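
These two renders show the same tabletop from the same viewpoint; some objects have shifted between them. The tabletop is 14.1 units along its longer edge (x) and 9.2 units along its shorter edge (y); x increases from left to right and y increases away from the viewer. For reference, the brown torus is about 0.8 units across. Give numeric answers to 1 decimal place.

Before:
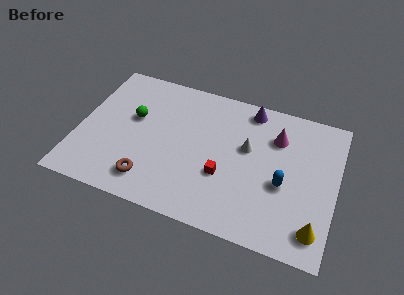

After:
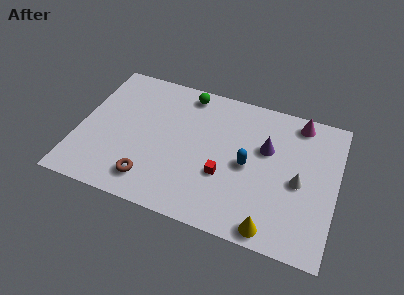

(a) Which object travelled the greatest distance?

the green sphere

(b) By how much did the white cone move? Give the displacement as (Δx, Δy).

(2.9, -1.3)

The white cone started near (9.2, 5.5) and ended near (12.1, 4.2).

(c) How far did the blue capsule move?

2.1

From (11.3, 3.8) to (9.3, 4.4), the blue capsule covered √(2.0² + 0.6²) ≈ 2.1 units.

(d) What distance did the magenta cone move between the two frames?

1.8

From (10.7, 6.7) to (11.8, 8.1), the magenta cone covered √(1.1² + 1.4²) ≈ 1.8 units.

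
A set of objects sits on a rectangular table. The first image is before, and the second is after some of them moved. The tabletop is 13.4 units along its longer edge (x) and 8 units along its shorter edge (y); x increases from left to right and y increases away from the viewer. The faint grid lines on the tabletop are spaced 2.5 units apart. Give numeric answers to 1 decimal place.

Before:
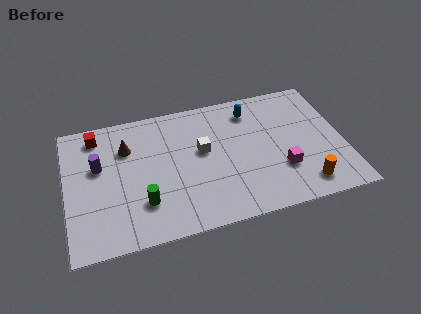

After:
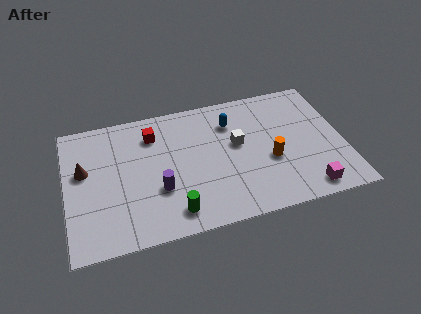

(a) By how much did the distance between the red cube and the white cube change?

-1.2

They were about 5.5 units apart before and 4.3 after — 1.2 units closer together.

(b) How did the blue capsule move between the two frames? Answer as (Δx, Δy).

(-1.0, -0.5)

The blue capsule was at about (9.1, 6.5) and moved to about (8.1, 6.0).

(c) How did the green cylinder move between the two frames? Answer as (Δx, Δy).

(1.4, -0.9)

From the two frames, the green cylinder sits at roughly (3.6, 2.2) before and (5.0, 1.3) after.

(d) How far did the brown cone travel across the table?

2.3

The brown cone moved from about (3.0, 5.7) to (0.9, 4.8), a distance of √(2.1² + 0.9²) ≈ 2.3.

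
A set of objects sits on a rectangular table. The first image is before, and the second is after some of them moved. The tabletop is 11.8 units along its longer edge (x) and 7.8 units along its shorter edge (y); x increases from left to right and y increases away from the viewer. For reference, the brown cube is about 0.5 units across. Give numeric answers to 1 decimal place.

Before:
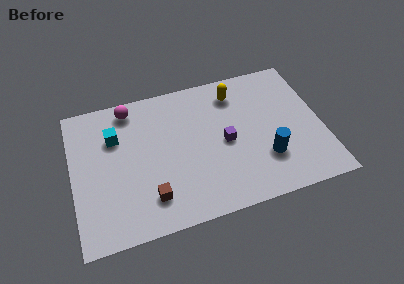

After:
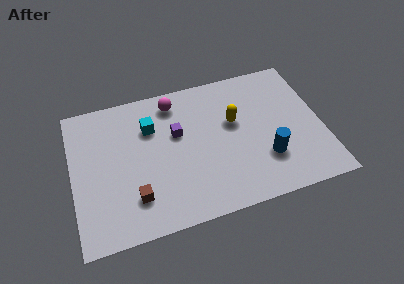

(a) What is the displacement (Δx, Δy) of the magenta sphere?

(2.1, -0.2)

The magenta sphere was at about (2.9, 6.8) and moved to about (5.0, 6.6).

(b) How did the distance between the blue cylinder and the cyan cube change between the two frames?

-1.5

Before: roughly 7.6 units apart; after: 6.1. That's 1.5 units closer together.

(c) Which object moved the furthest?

the purple cube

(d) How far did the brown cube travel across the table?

0.7

From (3.5, 1.7) to (2.8, 1.9), the brown cube covered √(0.7² + 0.2²) ≈ 0.7 units.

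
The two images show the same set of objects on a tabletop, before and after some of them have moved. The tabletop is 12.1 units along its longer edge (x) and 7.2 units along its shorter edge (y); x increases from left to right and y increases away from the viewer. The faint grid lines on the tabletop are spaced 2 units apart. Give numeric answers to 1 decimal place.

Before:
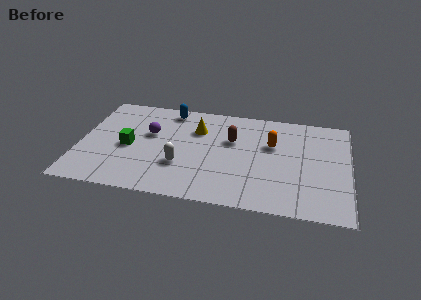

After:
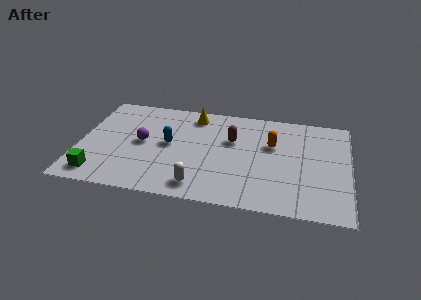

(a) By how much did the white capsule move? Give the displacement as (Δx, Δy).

(0.9, -1.3)

From the two frames, the white capsule sits at roughly (4.6, 2.4) before and (5.5, 1.1) after.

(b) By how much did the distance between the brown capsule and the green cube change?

+2.0

They were about 4.8 units apart before and 6.8 after — 2.0 units further apart.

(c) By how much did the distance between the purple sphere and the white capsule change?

+1.2

Before: roughly 2.5 units apart; after: 3.7. That's 1.2 units further apart.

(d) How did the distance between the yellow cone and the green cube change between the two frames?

+2.9

They were about 3.5 units apart before and 6.4 after — 2.9 units further apart.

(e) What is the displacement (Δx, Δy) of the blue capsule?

(0.1, -2.5)

From the two frames, the blue capsule sits at roughly (3.9, 6.3) before and (4.0, 3.8) after.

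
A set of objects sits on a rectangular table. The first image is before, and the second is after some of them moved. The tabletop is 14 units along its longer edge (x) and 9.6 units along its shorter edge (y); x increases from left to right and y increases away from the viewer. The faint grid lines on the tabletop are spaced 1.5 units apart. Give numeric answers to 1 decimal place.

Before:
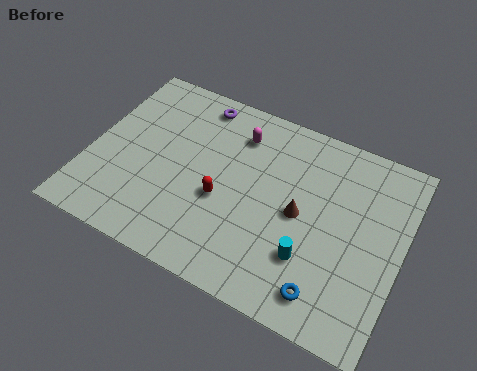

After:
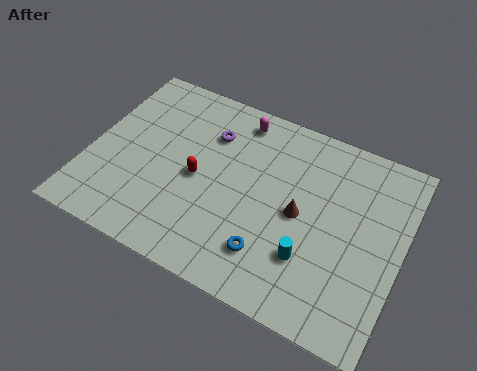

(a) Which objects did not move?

the cyan cylinder and the brown cone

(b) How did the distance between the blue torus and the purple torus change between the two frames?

-3.8

Before: roughly 9.7 units apart; after: 5.9. That's 3.8 units closer together.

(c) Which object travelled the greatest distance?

the blue torus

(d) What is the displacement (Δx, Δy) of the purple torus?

(0.8, -1.4)

The purple torus started near (4.3, 8.4) and ended near (5.1, 7.0).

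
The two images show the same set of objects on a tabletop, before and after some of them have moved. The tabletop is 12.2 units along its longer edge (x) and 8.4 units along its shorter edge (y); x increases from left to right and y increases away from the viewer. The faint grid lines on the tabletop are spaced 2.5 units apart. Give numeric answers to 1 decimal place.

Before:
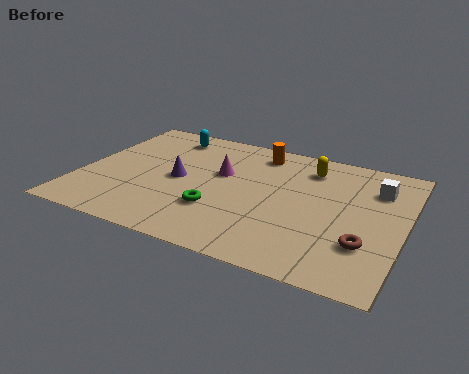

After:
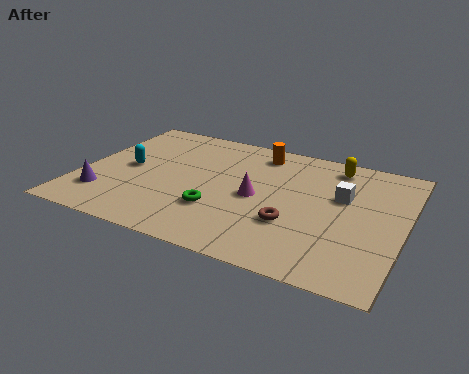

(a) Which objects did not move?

the green torus and the orange cylinder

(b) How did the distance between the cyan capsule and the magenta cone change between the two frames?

+1.9

Before: roughly 3.1 units apart; after: 5.0. That's 1.9 units further apart.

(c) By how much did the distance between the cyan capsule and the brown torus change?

-2.7

They were about 9.3 units apart before and 6.6 after — 2.7 units closer together.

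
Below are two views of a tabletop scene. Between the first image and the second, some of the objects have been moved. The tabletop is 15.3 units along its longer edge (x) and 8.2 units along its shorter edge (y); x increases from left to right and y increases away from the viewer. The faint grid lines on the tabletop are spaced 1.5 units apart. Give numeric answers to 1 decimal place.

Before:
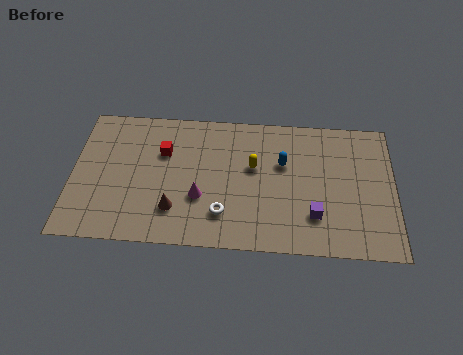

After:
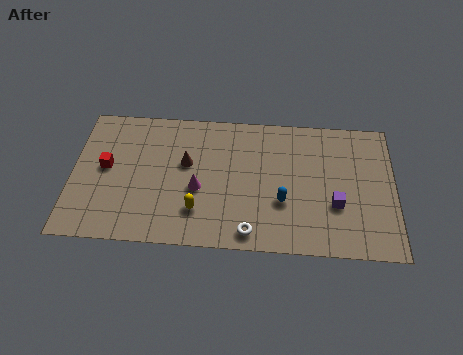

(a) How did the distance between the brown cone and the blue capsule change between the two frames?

-1.0

The distance was about 6.0 in the first image and 5.0 in the second, so they moved 1.0 units closer together.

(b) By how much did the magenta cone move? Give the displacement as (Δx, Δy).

(-0.1, 0.5)

The magenta cone was at about (6.1, 2.9) and moved to about (6.0, 3.4).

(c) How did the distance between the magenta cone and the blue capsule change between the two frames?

-0.5

The distance was about 4.5 in the first image and 4.0 in the second, so they moved 0.5 units closer together.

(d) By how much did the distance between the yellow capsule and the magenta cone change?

-1.9

Before: roughly 3.2 units apart; after: 1.3. That's 1.9 units closer together.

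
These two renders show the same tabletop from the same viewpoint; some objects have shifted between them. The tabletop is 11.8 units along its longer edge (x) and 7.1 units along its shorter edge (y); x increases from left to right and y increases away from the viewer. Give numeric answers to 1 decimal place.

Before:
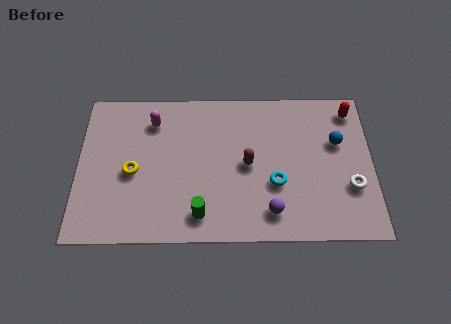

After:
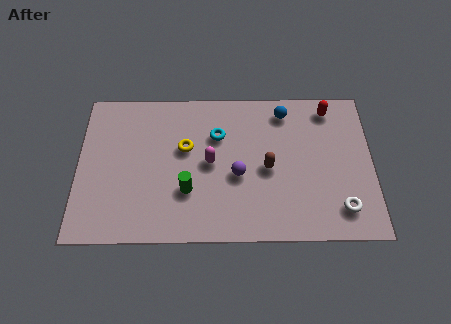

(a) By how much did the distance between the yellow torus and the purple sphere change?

-3.3

The distance was about 5.8 in the first image and 2.5 in the second, so they moved 3.3 units closer together.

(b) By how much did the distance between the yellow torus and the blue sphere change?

-4.0

They were about 8.3 units apart before and 4.3 after — 4.0 units closer together.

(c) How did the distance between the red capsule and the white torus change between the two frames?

+1.1

Before: roughly 3.6 units apart; after: 4.7. That's 1.1 units further apart.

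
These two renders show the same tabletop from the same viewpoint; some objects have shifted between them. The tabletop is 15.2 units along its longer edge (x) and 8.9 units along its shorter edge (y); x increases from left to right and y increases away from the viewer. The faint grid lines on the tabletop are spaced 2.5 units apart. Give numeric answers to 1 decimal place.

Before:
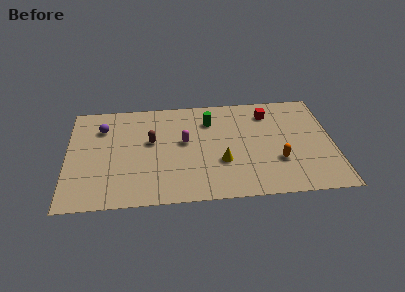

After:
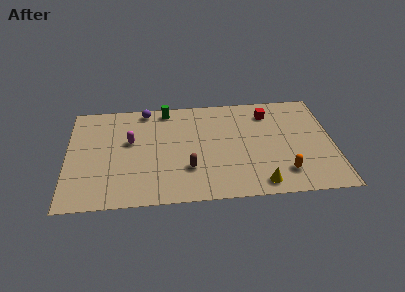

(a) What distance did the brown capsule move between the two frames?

3.3

The brown capsule moved from about (4.8, 5.2) to (6.9, 2.7), a distance of √(2.1² + 2.5²) ≈ 3.3.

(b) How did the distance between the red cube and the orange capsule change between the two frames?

+1.0

They were about 4.2 units apart before and 5.2 after — 1.0 units further apart.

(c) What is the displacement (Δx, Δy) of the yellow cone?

(2.1, -2.0)

The yellow cone was at about (8.8, 3.1) and moved to about (10.9, 1.1).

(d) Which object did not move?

the red cube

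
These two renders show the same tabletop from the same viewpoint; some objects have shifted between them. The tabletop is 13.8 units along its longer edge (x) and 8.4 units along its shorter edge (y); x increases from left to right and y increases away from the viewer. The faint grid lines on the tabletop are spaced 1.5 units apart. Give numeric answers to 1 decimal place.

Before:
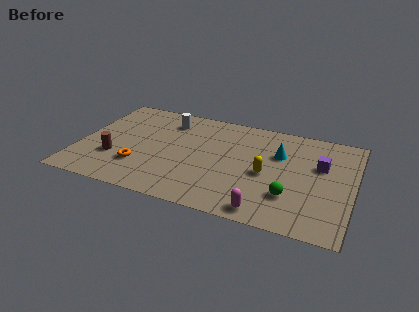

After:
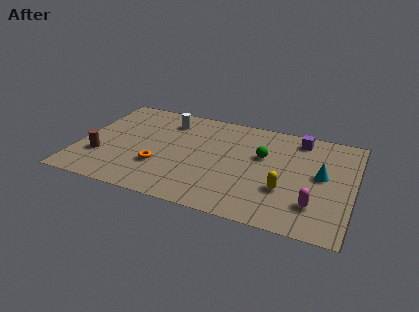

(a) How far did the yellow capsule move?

1.4

The yellow capsule moved from about (9.5, 3.8) to (10.5, 2.8), a distance of √(1.0² + 1.0²) ≈ 1.4.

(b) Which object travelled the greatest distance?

the green sphere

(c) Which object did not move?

the white cylinder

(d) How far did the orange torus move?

1.0

The orange torus was near (3.2, 2.4) before and (4.2, 2.7) after, so it travelled √(1.0² + 0.3²) ≈ 1.0 units.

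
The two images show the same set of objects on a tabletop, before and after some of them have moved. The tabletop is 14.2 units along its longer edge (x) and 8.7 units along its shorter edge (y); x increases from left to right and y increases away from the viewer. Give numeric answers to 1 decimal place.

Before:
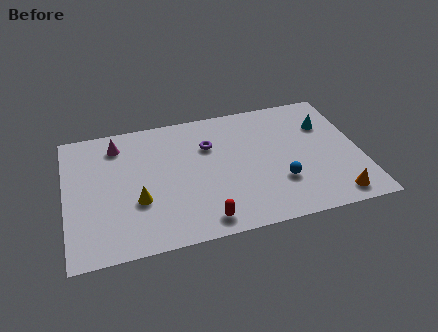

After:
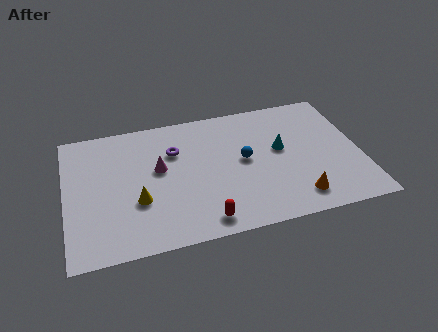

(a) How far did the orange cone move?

1.8

The orange cone moved from about (12.7, 1.1) to (10.9, 1.5), a distance of √(1.8² + 0.4²) ≈ 1.8.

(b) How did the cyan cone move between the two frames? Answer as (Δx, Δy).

(-2.3, -1.2)

From the two frames, the cyan cone sits at roughly (12.7, 6.1) before and (10.4, 4.9) after.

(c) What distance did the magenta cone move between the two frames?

2.8

From (2.6, 7.1) to (4.5, 5.0), the magenta cone covered √(1.9² + 2.1²) ≈ 2.8 units.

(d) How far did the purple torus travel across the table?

1.7

From (7.0, 6.0) to (5.3, 6.0), the purple torus covered √(1.7² + 0.0²) ≈ 1.7 units.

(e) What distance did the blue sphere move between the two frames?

2.5

The blue sphere moved from about (10.2, 2.7) to (8.6, 4.6), a distance of √(1.6² + 1.9²) ≈ 2.5.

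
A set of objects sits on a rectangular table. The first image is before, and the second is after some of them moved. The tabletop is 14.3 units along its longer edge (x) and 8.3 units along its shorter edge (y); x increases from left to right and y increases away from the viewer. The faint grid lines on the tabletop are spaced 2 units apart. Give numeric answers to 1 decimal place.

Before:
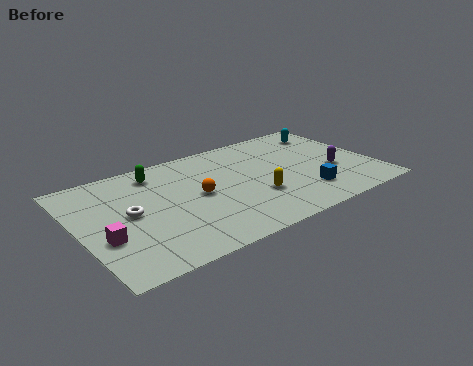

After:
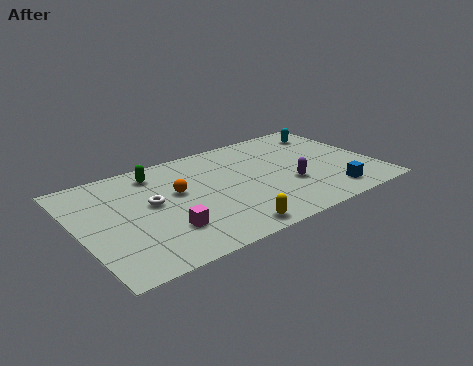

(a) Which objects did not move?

the cyan capsule and the green capsule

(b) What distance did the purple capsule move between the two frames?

2.3

The purple capsule was near (12.3, 3.2) before and (10.0, 3.0) after, so it travelled √(2.3² + 0.2²) ≈ 2.3 units.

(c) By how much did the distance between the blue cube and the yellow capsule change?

+2.8

They were about 2.4 units apart before and 5.2 after — 2.8 units further apart.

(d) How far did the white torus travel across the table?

1.1

The white torus moved from about (2.4, 4.3) to (3.5, 4.6), a distance of √(1.1² + 0.3²) ≈ 1.1.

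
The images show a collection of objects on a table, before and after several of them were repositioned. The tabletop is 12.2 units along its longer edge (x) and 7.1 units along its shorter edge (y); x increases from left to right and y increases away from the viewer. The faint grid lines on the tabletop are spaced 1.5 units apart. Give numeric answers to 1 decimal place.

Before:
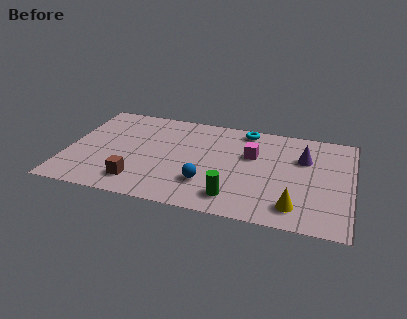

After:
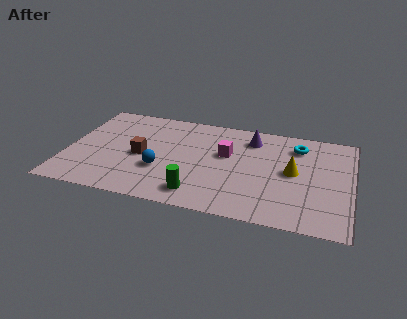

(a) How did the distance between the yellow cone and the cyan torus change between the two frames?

-3.6

The distance was about 5.5 in the first image and 1.9 in the second, so they moved 3.6 units closer together.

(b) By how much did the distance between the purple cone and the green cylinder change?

+0.4

Before: roughly 4.5 units apart; after: 4.9. That's 0.4 units further apart.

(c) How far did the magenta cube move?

1.1

From (7.9, 4.5) to (6.8, 4.3), the magenta cube covered √(1.1² + 0.2²) ≈ 1.1 units.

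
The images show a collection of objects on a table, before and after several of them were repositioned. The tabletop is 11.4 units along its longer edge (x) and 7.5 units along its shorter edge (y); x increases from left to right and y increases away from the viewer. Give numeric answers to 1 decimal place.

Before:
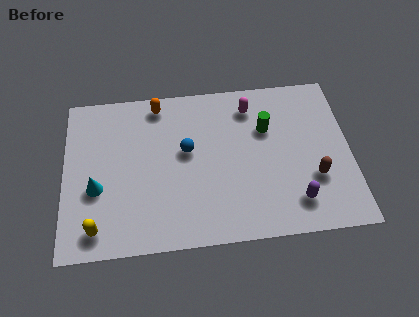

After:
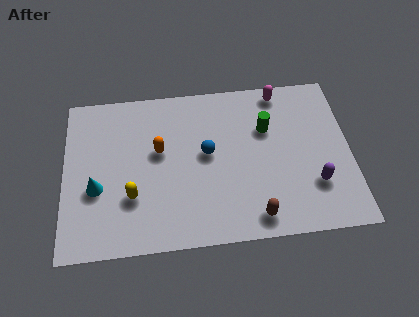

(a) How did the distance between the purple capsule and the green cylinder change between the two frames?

-0.3

They were about 3.6 units apart before and 3.3 after — 0.3 units closer together.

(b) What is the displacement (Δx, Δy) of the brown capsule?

(-2.4, -1.5)

From the two frames, the brown capsule sits at roughly (9.9, 2.5) before and (7.5, 1.0) after.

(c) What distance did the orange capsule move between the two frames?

2.2

From (3.8, 6.6) to (3.8, 4.4), the orange capsule covered √(0.0² + 2.2²) ≈ 2.2 units.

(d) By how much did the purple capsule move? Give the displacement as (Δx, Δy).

(0.8, 0.7)

The purple capsule was at about (9.1, 1.5) and moved to about (9.9, 2.2).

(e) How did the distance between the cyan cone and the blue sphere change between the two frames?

+0.7

They were about 3.9 units apart before and 4.6 after — 0.7 units further apart.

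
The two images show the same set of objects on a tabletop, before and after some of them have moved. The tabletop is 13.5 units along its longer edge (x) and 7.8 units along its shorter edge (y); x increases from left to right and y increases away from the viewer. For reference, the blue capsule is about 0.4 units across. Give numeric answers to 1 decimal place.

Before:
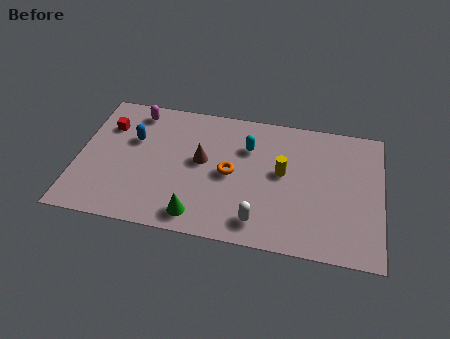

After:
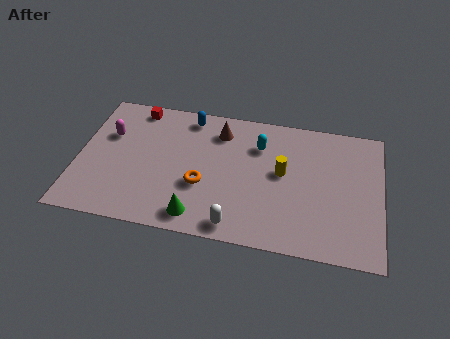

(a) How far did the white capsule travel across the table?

1.1

From (8.2, 1.3) to (7.2, 0.9), the white capsule covered √(1.0² + 0.4²) ≈ 1.1 units.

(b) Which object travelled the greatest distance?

the blue capsule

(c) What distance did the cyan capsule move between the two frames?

0.5

From (7.5, 5.5) to (8.0, 5.7), the cyan capsule covered √(0.5² + 0.2²) ≈ 0.5 units.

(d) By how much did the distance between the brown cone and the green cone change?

+1.9

The distance was about 3.2 in the first image and 5.1 in the second, so they moved 1.9 units further apart.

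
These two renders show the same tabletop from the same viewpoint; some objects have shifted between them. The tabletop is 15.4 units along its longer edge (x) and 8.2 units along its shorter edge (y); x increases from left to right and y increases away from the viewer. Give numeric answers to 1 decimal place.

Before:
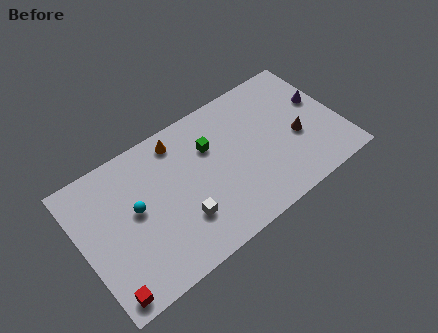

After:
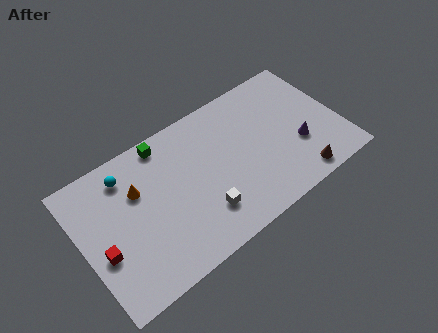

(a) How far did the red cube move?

2.3

The red cube was near (0.9, 0.9) before and (1.0, 3.2) after, so it travelled √(0.1² + 2.3²) ≈ 2.3 units.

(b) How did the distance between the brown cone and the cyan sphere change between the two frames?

+1.3

Before: roughly 9.7 units apart; after: 11.0. That's 1.3 units further apart.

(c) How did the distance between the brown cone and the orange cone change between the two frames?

+2.5

They were about 7.5 units apart before and 10.0 after — 2.5 units further apart.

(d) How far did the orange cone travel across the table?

3.1

From (6.2, 7.0) to (3.5, 5.5), the orange cone covered √(2.7² + 1.5²) ≈ 3.1 units.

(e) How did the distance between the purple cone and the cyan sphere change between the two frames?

-0.8

The distance was about 11.3 in the first image and 10.5 in the second, so they moved 0.8 units closer together.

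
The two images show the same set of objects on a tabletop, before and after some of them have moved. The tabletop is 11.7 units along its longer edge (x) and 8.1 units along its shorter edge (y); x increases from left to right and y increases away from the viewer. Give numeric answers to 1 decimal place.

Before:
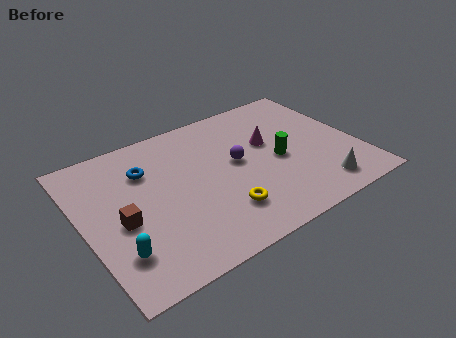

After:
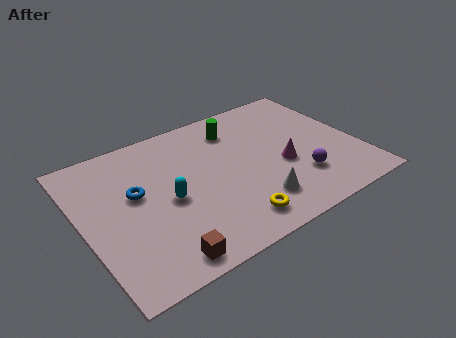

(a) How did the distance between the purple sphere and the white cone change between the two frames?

-2.3

Before: roughly 4.3 units apart; after: 2.0. That's 2.3 units closer together.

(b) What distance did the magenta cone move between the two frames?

1.6

The magenta cone moved from about (8.1, 4.9) to (8.4, 3.3), a distance of √(0.3² + 1.6²) ≈ 1.6.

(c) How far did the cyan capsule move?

2.9

From (1.1, 2.0) to (3.5, 3.7), the cyan capsule covered √(2.4² + 1.7²) ≈ 2.9 units.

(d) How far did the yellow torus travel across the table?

0.8

From (5.5, 2.0) to (5.8, 1.3), the yellow torus covered √(0.3² + 0.7²) ≈ 0.8 units.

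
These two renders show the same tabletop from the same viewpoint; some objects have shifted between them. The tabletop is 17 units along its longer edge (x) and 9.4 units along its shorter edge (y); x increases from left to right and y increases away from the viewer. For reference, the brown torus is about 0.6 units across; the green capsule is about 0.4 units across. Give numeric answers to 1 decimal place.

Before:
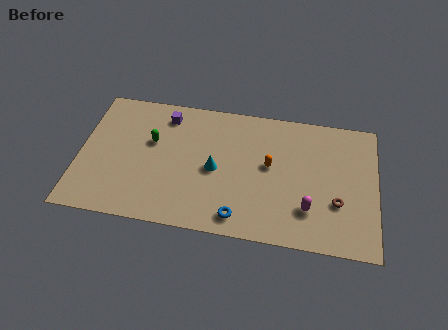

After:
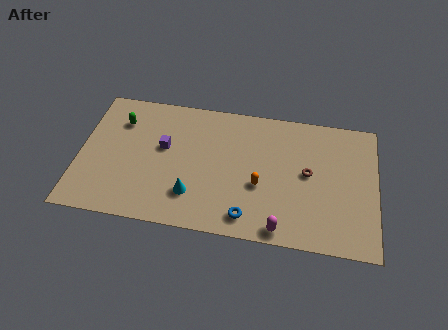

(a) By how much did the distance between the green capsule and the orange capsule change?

+2.0

The distance was about 6.8 in the first image and 8.8 in the second, so they moved 2.0 units further apart.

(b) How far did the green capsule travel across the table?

2.2

The green capsule was near (4.1, 5.8) before and (2.2, 7.0) after, so it travelled √(1.9² + 1.2²) ≈ 2.2 units.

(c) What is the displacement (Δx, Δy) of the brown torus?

(-1.7, 1.8)

From the two frames, the brown torus sits at roughly (14.8, 3.2) before and (13.1, 5.0) after.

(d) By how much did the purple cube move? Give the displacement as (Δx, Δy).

(0.0, -2.3)

From the two frames, the purple cube sits at roughly (4.8, 7.8) before and (4.8, 5.5) after.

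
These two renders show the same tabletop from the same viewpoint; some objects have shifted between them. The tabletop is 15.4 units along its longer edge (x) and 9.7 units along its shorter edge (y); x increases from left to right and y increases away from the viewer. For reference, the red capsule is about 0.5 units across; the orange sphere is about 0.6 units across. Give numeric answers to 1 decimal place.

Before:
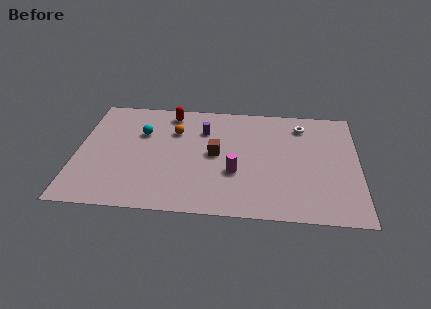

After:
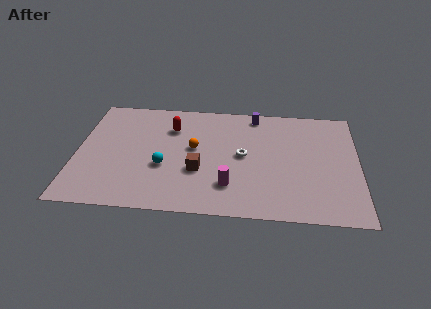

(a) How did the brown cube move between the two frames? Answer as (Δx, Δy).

(-0.9, -1.5)

From the two frames, the brown cube sits at roughly (7.6, 5.0) before and (6.7, 3.5) after.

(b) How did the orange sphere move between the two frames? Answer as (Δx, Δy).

(1.1, -1.4)

The orange sphere started near (5.3, 6.8) and ended near (6.4, 5.4).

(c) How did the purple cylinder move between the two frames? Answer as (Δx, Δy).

(2.8, 1.6)

From the two frames, the purple cylinder sits at roughly (6.9, 7.0) before and (9.7, 8.6) after.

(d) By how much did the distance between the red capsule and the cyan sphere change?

+1.0

The distance was about 2.4 in the first image and 3.4 in the second, so they moved 1.0 units further apart.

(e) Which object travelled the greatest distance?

the white torus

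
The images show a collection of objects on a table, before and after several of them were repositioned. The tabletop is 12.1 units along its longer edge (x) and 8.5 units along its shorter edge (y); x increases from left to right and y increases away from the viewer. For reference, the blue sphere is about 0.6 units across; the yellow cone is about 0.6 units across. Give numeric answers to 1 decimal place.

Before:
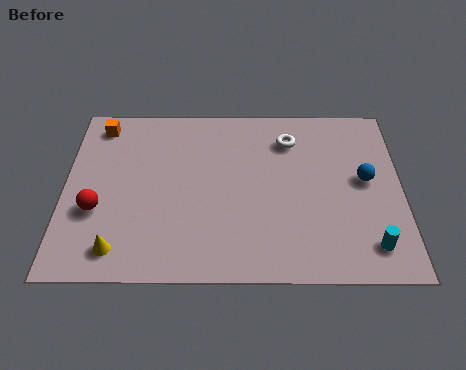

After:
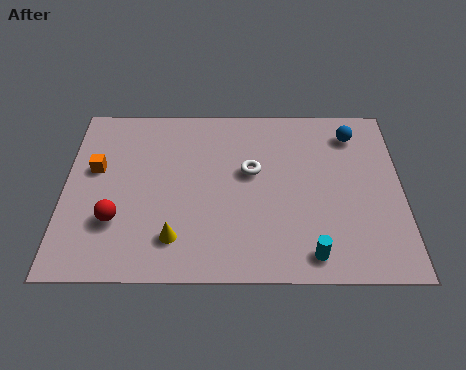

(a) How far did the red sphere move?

0.9

The red sphere moved from about (1.2, 3.1) to (1.9, 2.6), a distance of √(0.7² + 0.5²) ≈ 0.9.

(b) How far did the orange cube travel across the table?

2.2

From (1.2, 7.3) to (1.1, 5.1), the orange cube covered √(0.1² + 2.2²) ≈ 2.2 units.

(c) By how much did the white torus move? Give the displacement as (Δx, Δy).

(-1.4, -1.6)

The white torus was at about (8.1, 6.6) and moved to about (6.7, 5.0).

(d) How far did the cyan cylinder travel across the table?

2.1

The cyan cylinder moved from about (10.9, 1.5) to (8.8, 1.1), a distance of √(2.1² + 0.4²) ≈ 2.1.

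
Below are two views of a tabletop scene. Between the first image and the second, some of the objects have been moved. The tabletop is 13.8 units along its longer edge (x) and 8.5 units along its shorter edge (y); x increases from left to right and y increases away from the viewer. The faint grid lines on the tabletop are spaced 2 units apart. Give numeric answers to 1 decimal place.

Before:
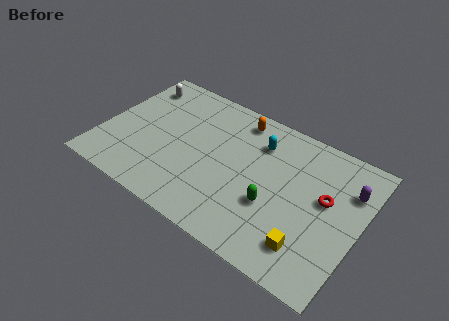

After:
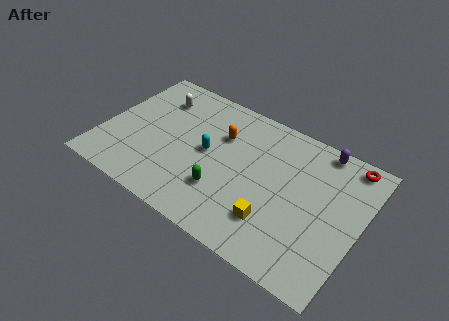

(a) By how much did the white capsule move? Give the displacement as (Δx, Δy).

(1.2, -0.4)

The white capsule was at about (1.2, 6.9) and moved to about (2.4, 6.5).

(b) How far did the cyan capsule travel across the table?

3.2

The cyan capsule was near (8.1, 6.4) before and (5.6, 4.4) after, so it travelled √(2.5² + 2.0²) ≈ 3.2 units.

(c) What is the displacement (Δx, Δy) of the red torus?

(0.8, 2.7)

From the two frames, the red torus sits at roughly (11.9, 4.9) before and (12.7, 7.6) after.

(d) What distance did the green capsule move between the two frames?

2.7

The green capsule was near (9.4, 3.1) before and (6.8, 2.5) after, so it travelled √(2.6² + 0.6²) ≈ 2.7 units.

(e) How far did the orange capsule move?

1.7

The orange capsule moved from about (6.8, 7.3) to (6.1, 5.8), a distance of √(0.7² + 1.5²) ≈ 1.7.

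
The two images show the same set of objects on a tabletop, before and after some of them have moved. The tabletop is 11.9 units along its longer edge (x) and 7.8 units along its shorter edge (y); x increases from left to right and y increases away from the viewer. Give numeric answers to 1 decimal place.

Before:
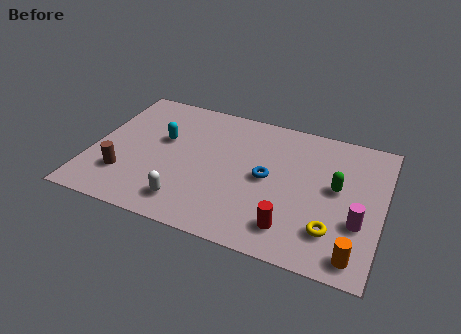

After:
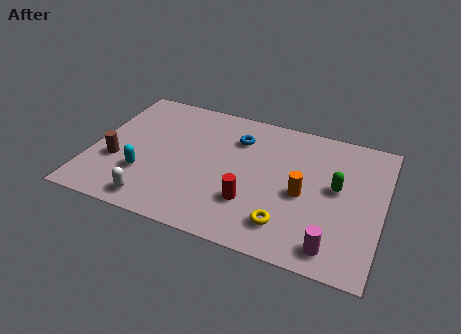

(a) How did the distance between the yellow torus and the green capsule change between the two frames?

+0.8

Before: roughly 2.4 units apart; after: 3.2. That's 0.8 units further apart.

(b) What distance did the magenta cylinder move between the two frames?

1.8

From (11.0, 2.7) to (10.1, 1.1), the magenta cylinder covered √(0.9² + 1.6²) ≈ 1.8 units.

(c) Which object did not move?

the green capsule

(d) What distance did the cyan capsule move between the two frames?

2.4

The cyan capsule was near (2.8, 4.7) before and (2.3, 2.4) after, so it travelled √(0.5² + 2.3²) ≈ 2.4 units.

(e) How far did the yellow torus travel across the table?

1.8

The yellow torus was near (10.0, 1.9) before and (8.2, 1.6) after, so it travelled √(1.8² + 0.3²) ≈ 1.8 units.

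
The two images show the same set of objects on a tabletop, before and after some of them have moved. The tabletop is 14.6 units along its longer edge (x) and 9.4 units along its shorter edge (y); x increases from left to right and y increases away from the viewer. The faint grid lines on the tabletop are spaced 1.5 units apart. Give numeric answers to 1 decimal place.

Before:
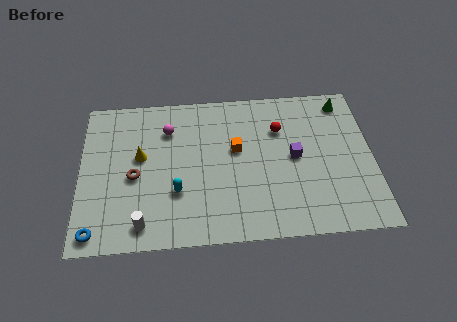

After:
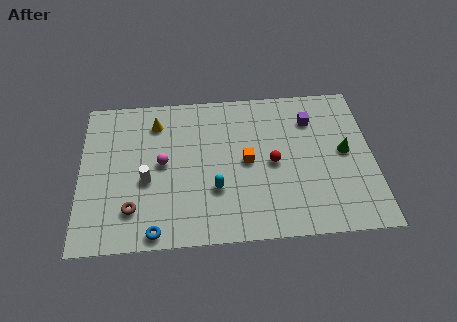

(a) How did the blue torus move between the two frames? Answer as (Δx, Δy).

(2.9, -0.2)

From the two frames, the blue torus sits at roughly (0.8, 1.0) before and (3.7, 0.8) after.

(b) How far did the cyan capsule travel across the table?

1.9

The cyan capsule was near (4.8, 3.1) before and (6.7, 3.1) after, so it travelled √(1.9² + 0.0²) ≈ 1.9 units.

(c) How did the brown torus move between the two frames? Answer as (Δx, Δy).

(-0.1, -2.0)

The brown torus was at about (2.7, 4.2) and moved to about (2.6, 2.2).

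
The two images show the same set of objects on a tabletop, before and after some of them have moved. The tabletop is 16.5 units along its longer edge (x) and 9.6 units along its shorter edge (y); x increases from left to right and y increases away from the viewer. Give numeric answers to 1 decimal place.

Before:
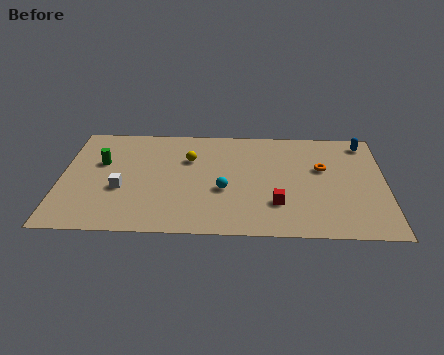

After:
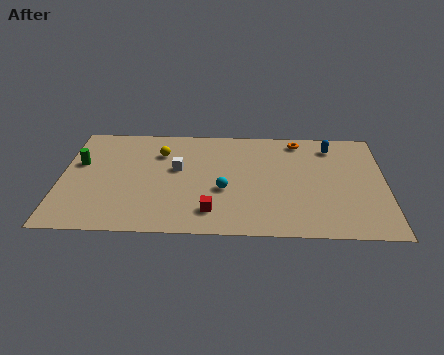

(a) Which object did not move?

the cyan sphere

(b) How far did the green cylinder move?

1.1

The green cylinder moved from about (2.0, 6.0) to (0.9, 5.9), a distance of √(1.1² + 0.1²) ≈ 1.1.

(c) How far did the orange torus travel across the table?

2.8

The orange torus was near (13.3, 5.9) before and (12.1, 8.4) after, so it travelled √(1.2² + 2.5²) ≈ 2.8 units.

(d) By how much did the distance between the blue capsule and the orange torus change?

-1.5

They were about 3.3 units apart before and 1.8 after — 1.5 units closer together.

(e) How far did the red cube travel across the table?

3.4

The red cube moved from about (11.0, 2.7) to (7.7, 1.9), a distance of √(3.3² + 0.8²) ≈ 3.4.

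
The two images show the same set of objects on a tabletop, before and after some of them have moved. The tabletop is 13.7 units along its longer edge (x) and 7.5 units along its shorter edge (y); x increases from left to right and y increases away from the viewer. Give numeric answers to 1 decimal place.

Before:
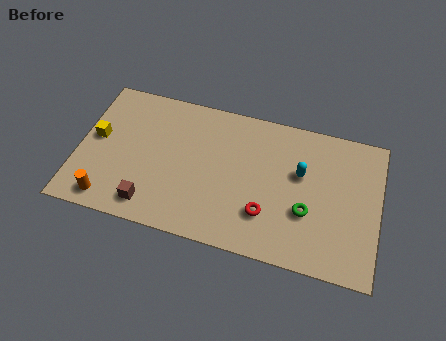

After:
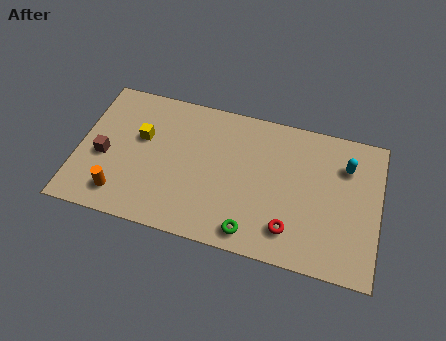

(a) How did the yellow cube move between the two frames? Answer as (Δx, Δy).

(2.0, 0.5)

The yellow cube was at about (0.8, 4.1) and moved to about (2.8, 4.6).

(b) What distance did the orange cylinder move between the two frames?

0.6

From (1.6, 1.0) to (2.1, 1.4), the orange cylinder covered √(0.5² + 0.4²) ≈ 0.6 units.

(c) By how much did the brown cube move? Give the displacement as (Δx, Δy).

(-2.3, 2.0)

The brown cube started near (3.5, 1.2) and ended near (1.2, 3.2).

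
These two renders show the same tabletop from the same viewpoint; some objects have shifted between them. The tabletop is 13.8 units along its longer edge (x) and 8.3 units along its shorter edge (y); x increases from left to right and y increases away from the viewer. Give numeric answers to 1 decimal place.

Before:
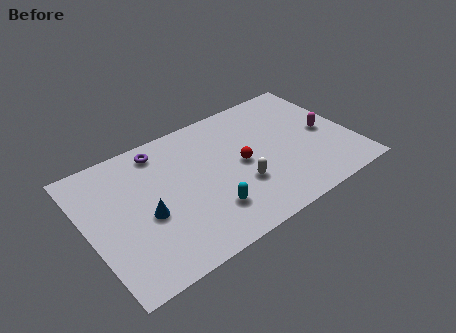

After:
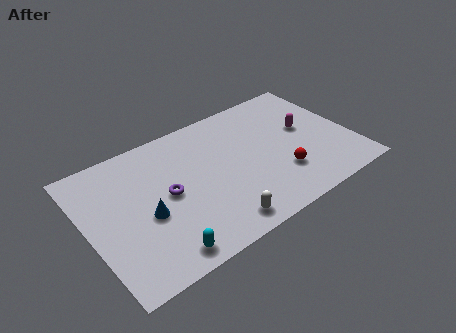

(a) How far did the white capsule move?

2.3

From (7.7, 2.8) to (6.2, 1.1), the white capsule covered √(1.5² + 1.7²) ≈ 2.3 units.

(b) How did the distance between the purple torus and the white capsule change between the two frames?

-1.8

They were about 5.5 units apart before and 3.7 after — 1.8 units closer together.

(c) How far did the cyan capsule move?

2.9

The cyan capsule moved from about (5.9, 2.1) to (3.2, 1.0), a distance of √(2.7² + 1.1²) ≈ 2.9.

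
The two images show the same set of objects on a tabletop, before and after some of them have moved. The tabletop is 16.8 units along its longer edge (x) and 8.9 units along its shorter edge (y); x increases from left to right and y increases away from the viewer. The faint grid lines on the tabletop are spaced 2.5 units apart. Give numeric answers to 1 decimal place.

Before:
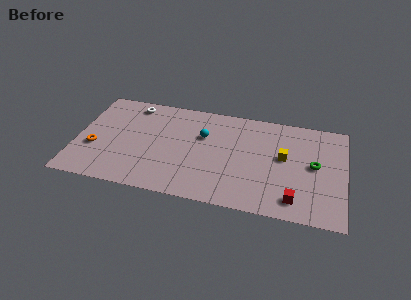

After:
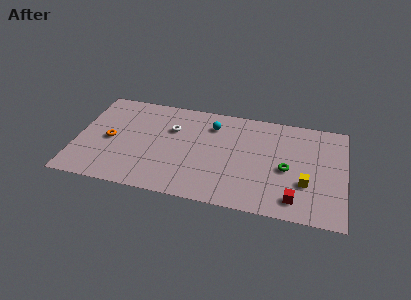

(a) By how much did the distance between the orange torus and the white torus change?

-0.7

They were about 4.9 units apart before and 4.2 after — 0.7 units closer together.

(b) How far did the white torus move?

3.1

From (3.3, 7.7) to (5.9, 6.0), the white torus covered √(2.6² + 1.7²) ≈ 3.1 units.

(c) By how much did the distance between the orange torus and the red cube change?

-0.7

They were about 12.7 units apart before and 12.0 after — 0.7 units closer together.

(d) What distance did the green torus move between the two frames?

1.8

The green torus was near (14.9, 4.7) before and (13.2, 4.0) after, so it travelled √(1.7² + 0.7²) ≈ 1.8 units.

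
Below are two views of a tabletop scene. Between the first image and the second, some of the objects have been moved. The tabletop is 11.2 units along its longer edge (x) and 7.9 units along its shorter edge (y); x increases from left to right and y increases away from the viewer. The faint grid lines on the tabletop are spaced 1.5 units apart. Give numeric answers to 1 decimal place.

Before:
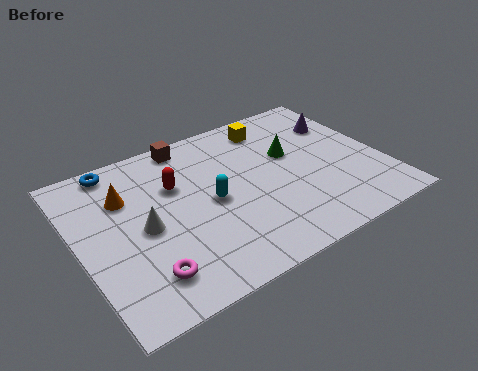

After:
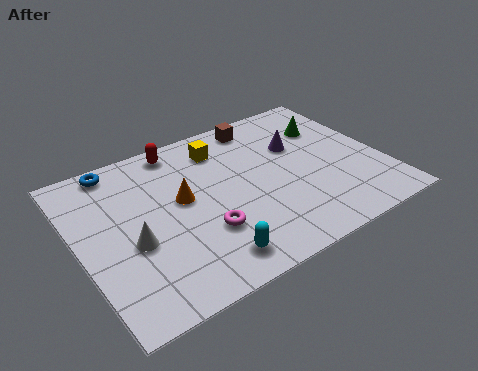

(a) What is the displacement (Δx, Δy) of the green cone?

(1.6, 0.8)

The green cone was at about (8.0, 4.8) and moved to about (9.6, 5.6).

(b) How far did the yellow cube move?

2.0

The yellow cube was near (7.6, 6.6) before and (5.6, 6.3) after, so it travelled √(2.0² + 0.3²) ≈ 2.0 units.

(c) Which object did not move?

the blue torus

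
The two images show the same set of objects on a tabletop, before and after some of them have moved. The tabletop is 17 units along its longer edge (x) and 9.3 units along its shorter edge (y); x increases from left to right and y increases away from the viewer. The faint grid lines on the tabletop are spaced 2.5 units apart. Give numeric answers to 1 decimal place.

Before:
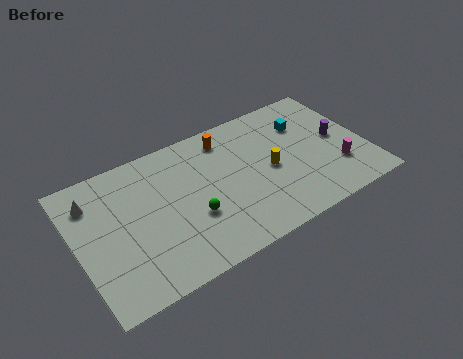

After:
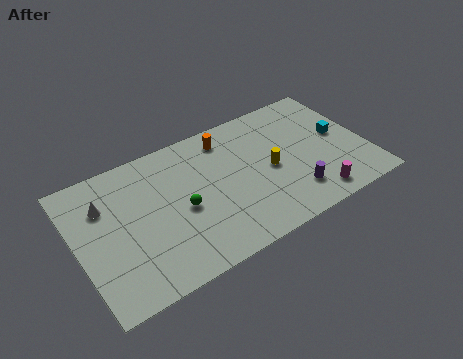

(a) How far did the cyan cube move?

2.5

The cyan cube moved from about (13.8, 6.7) to (15.6, 5.0), a distance of √(1.8² + 1.7²) ≈ 2.5.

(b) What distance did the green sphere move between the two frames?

0.9

From (6.5, 3.4) to (6.0, 4.2), the green sphere covered √(0.5² + 0.8²) ≈ 0.9 units.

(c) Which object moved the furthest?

the purple cylinder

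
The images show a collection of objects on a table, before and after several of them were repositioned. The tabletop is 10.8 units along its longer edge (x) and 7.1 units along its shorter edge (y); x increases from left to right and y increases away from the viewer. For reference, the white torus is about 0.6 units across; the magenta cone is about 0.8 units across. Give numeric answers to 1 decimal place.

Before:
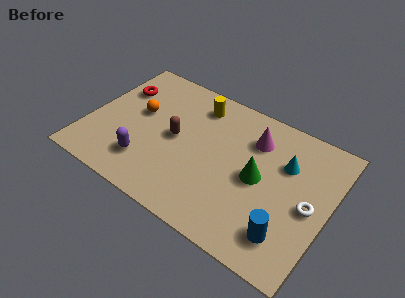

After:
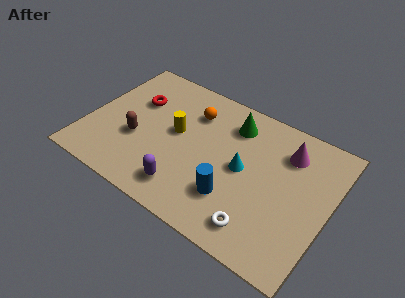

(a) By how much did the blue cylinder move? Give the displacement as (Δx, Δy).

(-2.5, 0.5)

The blue cylinder started near (9.3, 1.5) and ended near (6.8, 2.0).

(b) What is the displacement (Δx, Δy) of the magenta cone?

(1.5, 0.1)

From the two frames, the magenta cone sits at roughly (7.2, 5.3) before and (8.7, 5.4) after.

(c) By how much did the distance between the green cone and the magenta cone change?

+0.6

The distance was about 1.9 in the first image and 2.5 in the second, so they moved 0.6 units further apart.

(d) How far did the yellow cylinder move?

2.0

The yellow cylinder was near (4.5, 5.8) before and (3.9, 3.9) after, so it travelled √(0.6² + 1.9²) ≈ 2.0 units.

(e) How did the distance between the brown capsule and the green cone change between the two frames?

+1.1

They were about 3.8 units apart before and 4.9 after — 1.1 units further apart.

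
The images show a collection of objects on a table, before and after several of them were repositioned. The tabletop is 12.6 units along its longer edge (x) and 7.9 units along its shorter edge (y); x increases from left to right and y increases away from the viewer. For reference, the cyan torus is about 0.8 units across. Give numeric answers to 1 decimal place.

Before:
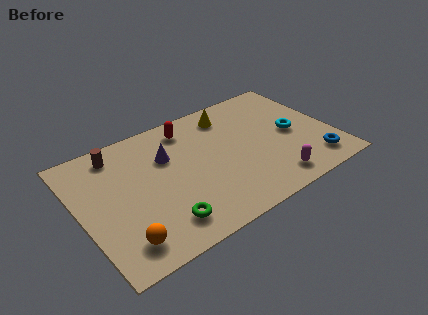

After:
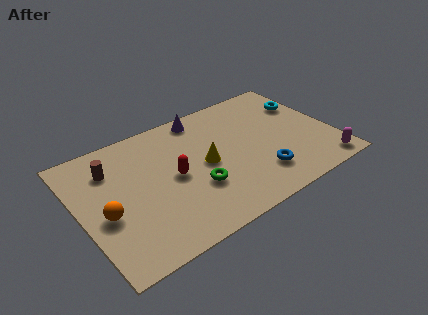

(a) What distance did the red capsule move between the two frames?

3.0

From (5.8, 6.6) to (4.6, 3.9), the red capsule covered √(1.2² + 2.7²) ≈ 3.0 units.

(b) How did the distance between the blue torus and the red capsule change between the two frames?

-3.1

They were about 7.6 units apart before and 4.5 after — 3.1 units closer together.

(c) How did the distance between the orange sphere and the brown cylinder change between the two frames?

-2.6

Before: roughly 5.3 units apart; after: 2.7. That's 2.6 units closer together.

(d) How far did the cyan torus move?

2.0

The cyan torus was near (10.7, 3.8) before and (11.7, 5.5) after, so it travelled √(1.0² + 1.7²) ≈ 2.0 units.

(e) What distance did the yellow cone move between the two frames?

3.1

The yellow cone moved from about (7.9, 6.5) to (6.2, 3.9), a distance of √(1.7² + 2.6²) ≈ 3.1.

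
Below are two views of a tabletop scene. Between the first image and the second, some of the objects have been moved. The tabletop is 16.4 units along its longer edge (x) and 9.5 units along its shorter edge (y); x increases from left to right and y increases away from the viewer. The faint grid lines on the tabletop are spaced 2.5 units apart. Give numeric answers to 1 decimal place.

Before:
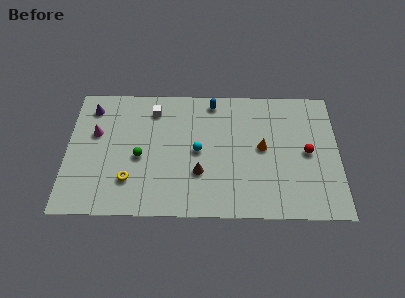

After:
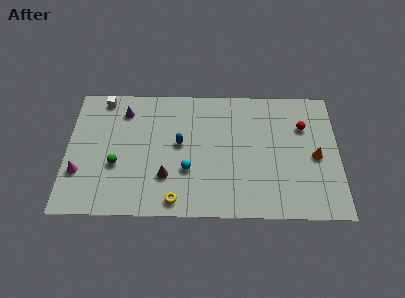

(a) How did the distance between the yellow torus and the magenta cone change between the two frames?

+2.1

Before: roughly 4.0 units apart; after: 6.1. That's 2.1 units further apart.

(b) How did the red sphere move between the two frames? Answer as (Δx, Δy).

(-0.2, 1.9)

The red sphere started near (14.5, 4.7) and ended near (14.3, 6.6).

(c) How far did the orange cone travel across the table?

3.3

The orange cone was near (11.8, 5.0) before and (15.0, 4.4) after, so it travelled √(3.2² + 0.6²) ≈ 3.3 units.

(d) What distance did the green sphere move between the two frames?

1.5

The green sphere was near (4.4, 4.2) before and (3.0, 3.6) after, so it travelled √(1.4² + 0.6²) ≈ 1.5 units.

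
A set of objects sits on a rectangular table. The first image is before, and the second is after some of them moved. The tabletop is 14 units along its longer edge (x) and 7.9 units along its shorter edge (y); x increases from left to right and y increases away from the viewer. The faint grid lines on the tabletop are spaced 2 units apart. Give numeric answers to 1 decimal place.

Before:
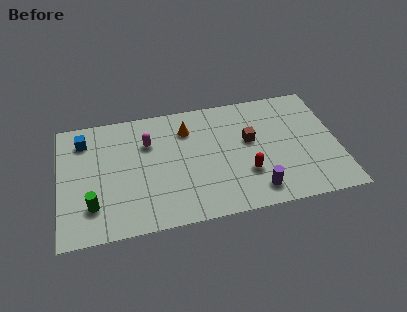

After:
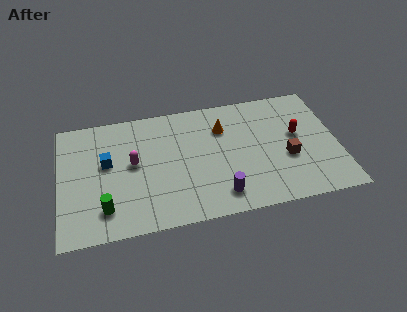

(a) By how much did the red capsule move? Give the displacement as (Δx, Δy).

(2.7, 2.0)

From the two frames, the red capsule sits at roughly (9.3, 2.5) before and (12.0, 4.5) after.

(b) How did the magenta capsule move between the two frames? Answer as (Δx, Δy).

(-0.8, -1.2)

From the two frames, the magenta capsule sits at roughly (4.5, 5.5) before and (3.7, 4.3) after.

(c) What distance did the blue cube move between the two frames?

2.0

The blue cube was near (1.3, 6.3) before and (2.4, 4.6) after, so it travelled √(1.1² + 1.7²) ≈ 2.0 units.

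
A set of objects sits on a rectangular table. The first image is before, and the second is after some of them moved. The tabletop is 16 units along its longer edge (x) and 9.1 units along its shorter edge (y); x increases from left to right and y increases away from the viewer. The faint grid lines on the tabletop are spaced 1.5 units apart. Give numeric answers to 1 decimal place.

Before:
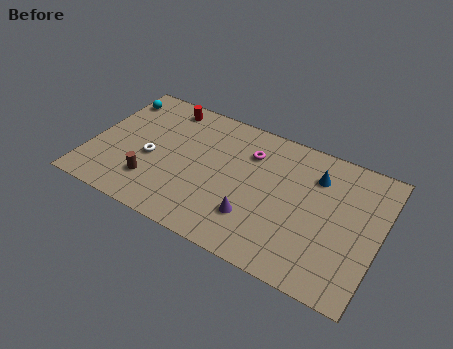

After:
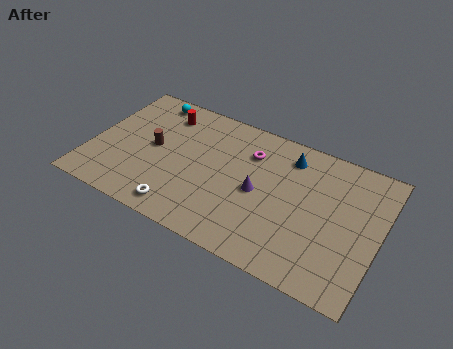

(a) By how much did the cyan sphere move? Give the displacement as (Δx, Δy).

(1.8, 0.6)

The cyan sphere was at about (0.8, 7.4) and moved to about (2.6, 8.0).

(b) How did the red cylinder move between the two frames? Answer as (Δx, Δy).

(0.0, -0.6)

From the two frames, the red cylinder sits at roughly (3.6, 7.9) before and (3.6, 7.3) after.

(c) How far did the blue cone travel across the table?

1.7

The blue cone moved from about (12.3, 6.8) to (10.7, 7.4), a distance of √(1.6² + 0.6²) ≈ 1.7.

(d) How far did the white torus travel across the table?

3.4

From (3.4, 3.9) to (5.5, 1.2), the white torus covered √(2.1² + 2.7²) ≈ 3.4 units.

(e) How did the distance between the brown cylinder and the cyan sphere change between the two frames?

-2.5

The distance was about 5.9 in the first image and 3.4 in the second, so they moved 2.5 units closer together.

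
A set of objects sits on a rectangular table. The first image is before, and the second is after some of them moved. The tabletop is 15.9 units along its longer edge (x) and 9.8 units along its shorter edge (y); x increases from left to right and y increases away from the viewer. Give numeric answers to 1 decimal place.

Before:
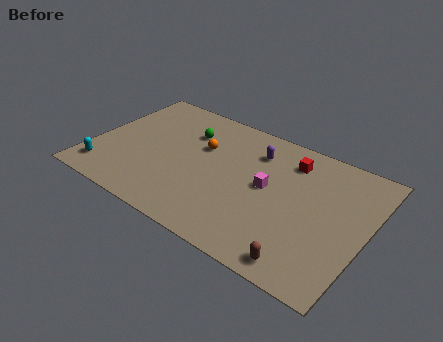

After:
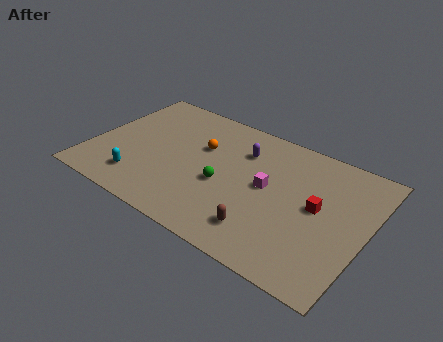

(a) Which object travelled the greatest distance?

the green sphere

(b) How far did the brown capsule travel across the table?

2.7

The brown capsule moved from about (13.0, 1.1) to (10.5, 2.0), a distance of √(2.5² + 0.9²) ≈ 2.7.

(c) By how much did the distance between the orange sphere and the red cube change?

+1.9

Before: roughly 5.2 units apart; after: 7.1. That's 1.9 units further apart.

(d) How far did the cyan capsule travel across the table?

2.1

The cyan capsule moved from about (1.1, 1.7) to (3.2, 2.0), a distance of √(2.1² + 0.3²) ≈ 2.1.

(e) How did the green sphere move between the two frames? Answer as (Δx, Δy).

(2.7, -3.0)

The green sphere was at about (5.1, 7.1) and moved to about (7.8, 4.1).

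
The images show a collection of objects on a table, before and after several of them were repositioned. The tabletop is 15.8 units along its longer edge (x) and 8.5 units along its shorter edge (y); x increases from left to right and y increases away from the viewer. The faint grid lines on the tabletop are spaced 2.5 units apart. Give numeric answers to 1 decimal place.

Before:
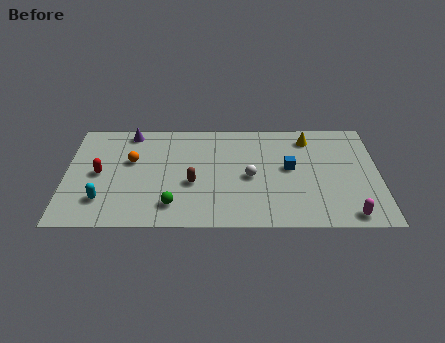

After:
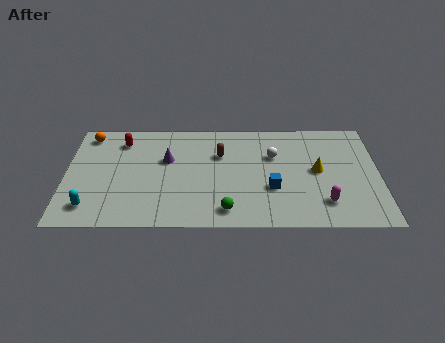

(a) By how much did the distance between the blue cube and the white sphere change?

+0.5

The distance was about 2.1 in the first image and 2.6 in the second, so they moved 0.5 units further apart.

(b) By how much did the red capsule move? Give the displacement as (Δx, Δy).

(1.1, 2.6)

From the two frames, the red capsule sits at roughly (1.7, 4.2) before and (2.8, 6.8) after.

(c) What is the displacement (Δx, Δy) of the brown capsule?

(1.4, 2.3)

From the two frames, the brown capsule sits at roughly (6.4, 3.4) before and (7.8, 5.7) after.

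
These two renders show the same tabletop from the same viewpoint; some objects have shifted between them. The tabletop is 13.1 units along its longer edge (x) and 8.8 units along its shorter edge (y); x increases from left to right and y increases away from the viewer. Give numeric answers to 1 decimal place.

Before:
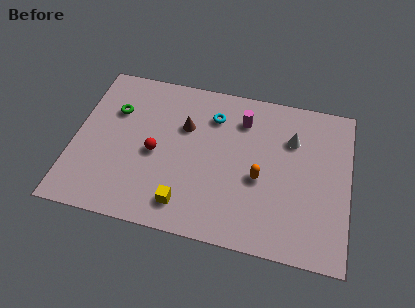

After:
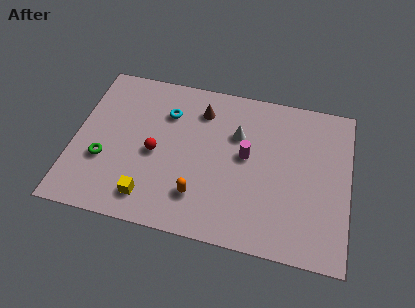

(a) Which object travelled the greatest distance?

the orange capsule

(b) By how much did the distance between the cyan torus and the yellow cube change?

-0.4

They were about 5.3 units apart before and 4.9 after — 0.4 units closer together.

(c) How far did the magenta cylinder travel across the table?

2.0

The magenta cylinder moved from about (7.9, 6.8) to (8.2, 4.8), a distance of √(0.3² + 2.0²) ≈ 2.0.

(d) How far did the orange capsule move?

3.2

The orange capsule was near (8.9, 3.7) before and (6.1, 2.1) after, so it travelled √(2.8² + 1.6²) ≈ 3.2 units.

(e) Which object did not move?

the red sphere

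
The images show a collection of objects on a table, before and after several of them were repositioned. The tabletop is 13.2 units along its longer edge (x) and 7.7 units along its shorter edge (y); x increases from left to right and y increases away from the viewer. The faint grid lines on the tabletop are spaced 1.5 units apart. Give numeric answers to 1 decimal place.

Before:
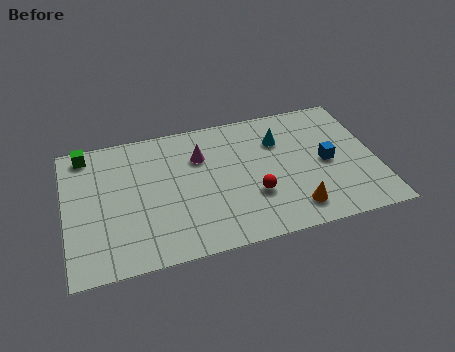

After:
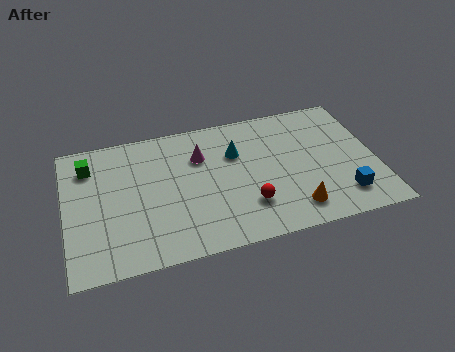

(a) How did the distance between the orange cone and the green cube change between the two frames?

-0.5

The distance was about 10.1 in the first image and 9.6 in the second, so they moved 0.5 units closer together.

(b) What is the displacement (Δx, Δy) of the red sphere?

(-0.3, -0.5)

From the two frames, the red sphere sits at roughly (7.9, 2.6) before and (7.6, 2.1) after.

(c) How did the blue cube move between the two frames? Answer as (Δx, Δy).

(0.5, -2.1)

The blue cube started near (11.1, 3.7) and ended near (11.6, 1.6).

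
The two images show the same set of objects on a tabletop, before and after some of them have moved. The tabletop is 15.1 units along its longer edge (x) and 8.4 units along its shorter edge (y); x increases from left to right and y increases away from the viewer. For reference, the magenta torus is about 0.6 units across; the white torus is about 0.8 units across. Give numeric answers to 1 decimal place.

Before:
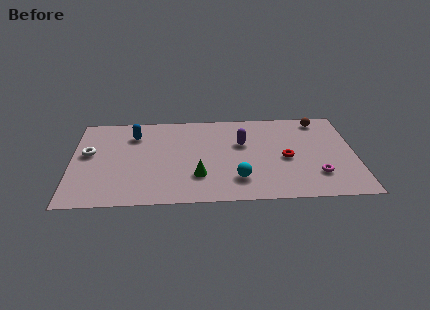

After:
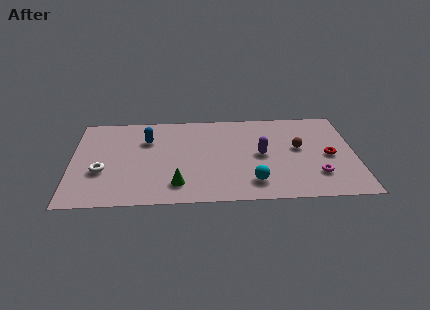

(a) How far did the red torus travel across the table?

2.3

The red torus moved from about (11.4, 3.8) to (13.7, 3.9), a distance of √(2.3² + 0.1²) ≈ 2.3.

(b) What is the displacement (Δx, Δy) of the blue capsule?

(0.7, -0.5)

The blue capsule was at about (3.3, 6.4) and moved to about (4.0, 5.9).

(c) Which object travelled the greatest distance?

the brown sphere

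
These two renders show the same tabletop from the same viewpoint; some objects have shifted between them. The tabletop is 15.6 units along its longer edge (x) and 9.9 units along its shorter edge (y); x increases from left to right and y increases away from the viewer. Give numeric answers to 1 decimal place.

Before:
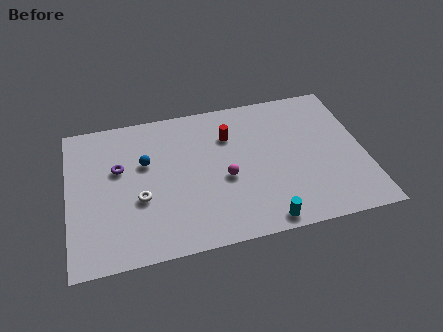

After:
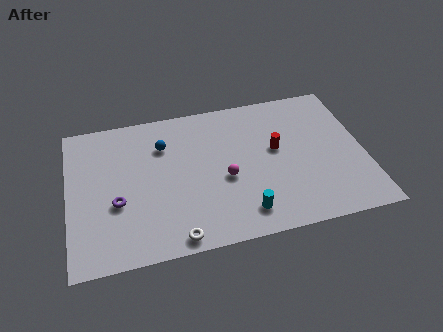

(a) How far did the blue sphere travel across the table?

1.4

The blue sphere was near (4.1, 6.2) before and (5.1, 7.2) after, so it travelled √(1.0² + 1.0²) ≈ 1.4 units.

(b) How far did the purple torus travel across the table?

2.3

From (2.7, 6.1) to (2.5, 3.8), the purple torus covered √(0.2² + 2.3²) ≈ 2.3 units.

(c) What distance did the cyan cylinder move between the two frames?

1.3

The cyan cylinder was near (10.0, 0.9) before and (9.0, 1.7) after, so it travelled √(1.0² + 0.8²) ≈ 1.3 units.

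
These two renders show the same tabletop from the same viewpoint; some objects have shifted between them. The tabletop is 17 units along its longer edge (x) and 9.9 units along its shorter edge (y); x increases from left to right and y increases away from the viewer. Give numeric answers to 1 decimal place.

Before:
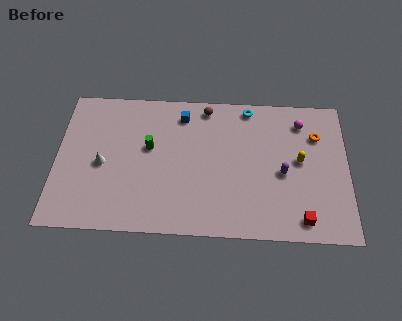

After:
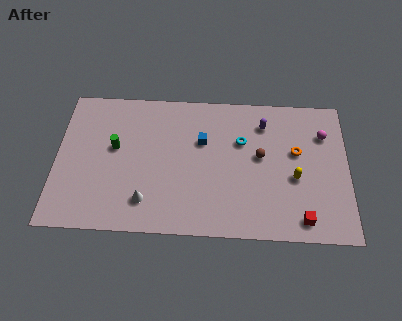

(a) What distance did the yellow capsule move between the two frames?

1.2

From (14.2, 5.3) to (13.9, 4.1), the yellow capsule covered √(0.3² + 1.2²) ≈ 1.2 units.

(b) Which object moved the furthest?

the brown sphere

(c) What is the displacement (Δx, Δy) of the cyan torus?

(-0.4, -2.4)

The cyan torus was at about (11.2, 8.9) and moved to about (10.8, 6.5).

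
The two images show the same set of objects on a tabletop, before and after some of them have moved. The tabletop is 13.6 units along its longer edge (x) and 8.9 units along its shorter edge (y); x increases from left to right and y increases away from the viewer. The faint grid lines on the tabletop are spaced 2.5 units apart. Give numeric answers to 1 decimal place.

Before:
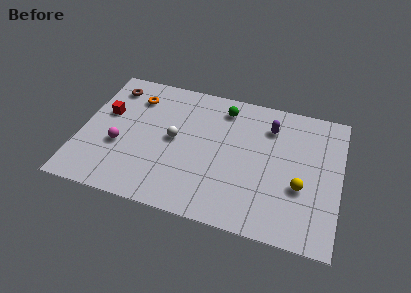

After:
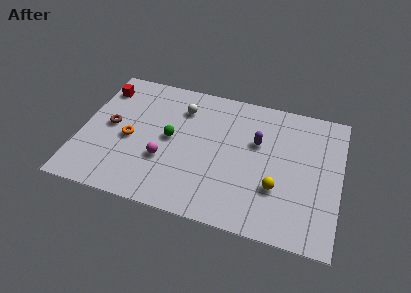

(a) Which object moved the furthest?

the green sphere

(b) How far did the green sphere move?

3.8

The green sphere was near (7.3, 7.4) before and (4.7, 4.6) after, so it travelled √(2.6² + 2.8²) ≈ 3.8 units.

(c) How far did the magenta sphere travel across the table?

2.4

From (2.1, 3.4) to (4.5, 3.1), the magenta sphere covered √(2.4² + 0.3²) ≈ 2.4 units.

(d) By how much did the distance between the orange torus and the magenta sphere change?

-1.4

They were about 3.5 units apart before and 2.1 after — 1.4 units closer together.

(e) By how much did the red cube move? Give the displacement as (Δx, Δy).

(-0.4, 1.7)

From the two frames, the red cube sits at roughly (1.2, 5.4) before and (0.8, 7.1) after.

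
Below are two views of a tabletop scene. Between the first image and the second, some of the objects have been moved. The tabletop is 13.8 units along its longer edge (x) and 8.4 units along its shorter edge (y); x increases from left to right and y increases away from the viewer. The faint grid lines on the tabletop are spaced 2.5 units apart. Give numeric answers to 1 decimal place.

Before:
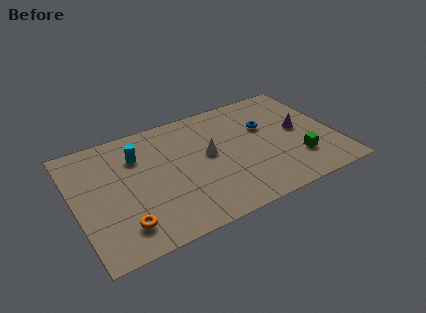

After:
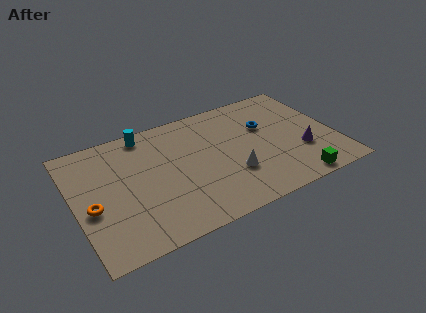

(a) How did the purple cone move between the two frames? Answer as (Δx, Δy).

(-0.1, -1.6)

The purple cone started near (12.0, 4.4) and ended near (11.9, 2.8).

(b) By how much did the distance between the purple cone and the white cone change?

-1.1

Before: roughly 4.9 units apart; after: 3.8. That's 1.1 units closer together.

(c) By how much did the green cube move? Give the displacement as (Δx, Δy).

(-0.4, -1.5)

The green cube was at about (11.6, 2.3) and moved to about (11.2, 0.8).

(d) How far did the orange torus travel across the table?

2.3

From (2.2, 1.7) to (0.8, 3.5), the orange torus covered √(1.4² + 1.8²) ≈ 2.3 units.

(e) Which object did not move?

the blue torus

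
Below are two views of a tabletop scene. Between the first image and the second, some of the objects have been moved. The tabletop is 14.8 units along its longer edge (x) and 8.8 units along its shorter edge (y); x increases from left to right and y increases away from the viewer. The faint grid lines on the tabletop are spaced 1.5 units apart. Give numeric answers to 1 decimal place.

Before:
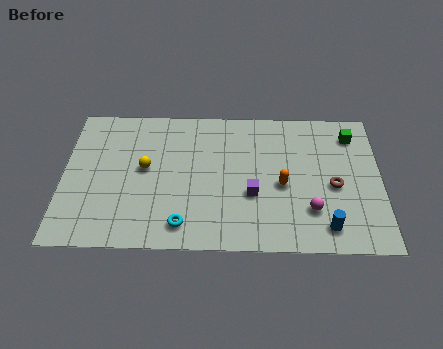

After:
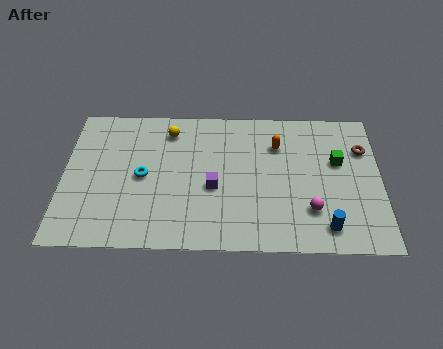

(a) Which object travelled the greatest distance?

the cyan torus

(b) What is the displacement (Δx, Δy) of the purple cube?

(-1.8, 0.4)

The purple cube started near (8.8, 3.3) and ended near (7.0, 3.7).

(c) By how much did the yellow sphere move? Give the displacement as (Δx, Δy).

(1.1, 2.4)

The yellow sphere started near (3.8, 4.8) and ended near (4.9, 7.2).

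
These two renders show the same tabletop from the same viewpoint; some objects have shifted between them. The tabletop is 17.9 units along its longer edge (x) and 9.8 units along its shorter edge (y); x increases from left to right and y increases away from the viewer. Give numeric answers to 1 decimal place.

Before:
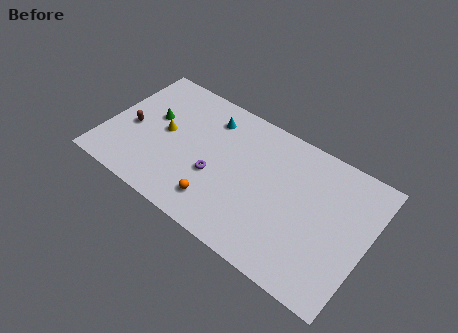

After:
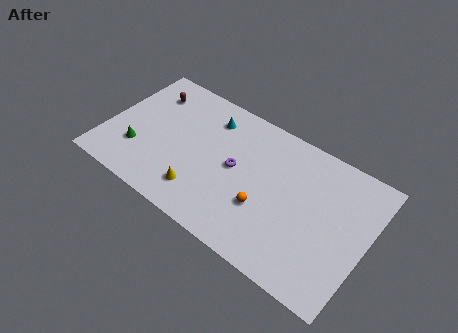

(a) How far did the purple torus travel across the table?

1.8

The purple torus was near (7.7, 3.8) before and (8.9, 5.1) after, so it travelled √(1.2² + 1.3²) ≈ 1.8 units.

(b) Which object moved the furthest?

the yellow cone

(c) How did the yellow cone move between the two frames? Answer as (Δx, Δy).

(3.1, -3.0)

The yellow cone was at about (3.9, 5.1) and moved to about (7.0, 2.1).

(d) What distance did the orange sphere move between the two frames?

3.3

The orange sphere moved from about (8.2, 2.0) to (11.2, 3.4), a distance of √(3.0² + 1.4²) ≈ 3.3.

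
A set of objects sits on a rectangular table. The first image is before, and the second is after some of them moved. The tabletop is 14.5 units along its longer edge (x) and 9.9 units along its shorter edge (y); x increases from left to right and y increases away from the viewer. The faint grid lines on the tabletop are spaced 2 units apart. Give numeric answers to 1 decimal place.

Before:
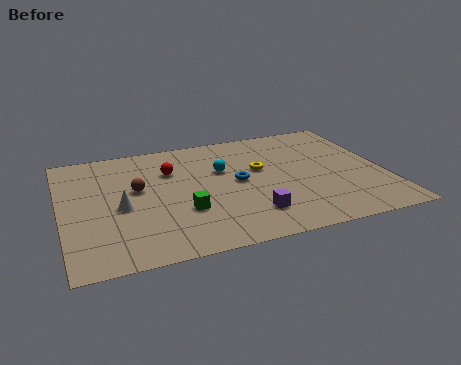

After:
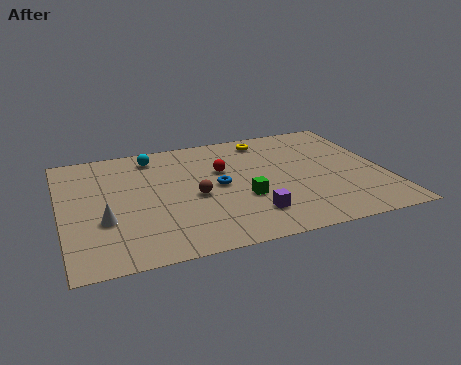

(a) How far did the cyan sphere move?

3.7

From (7.3, 6.3) to (4.3, 8.4), the cyan sphere covered √(3.0² + 2.1²) ≈ 3.7 units.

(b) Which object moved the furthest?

the cyan sphere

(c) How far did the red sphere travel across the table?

2.4

The red sphere was near (5.0, 6.9) before and (7.3, 6.3) after, so it travelled √(2.3² + 0.6²) ≈ 2.4 units.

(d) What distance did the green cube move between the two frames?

2.7

The green cube was near (5.3, 3.3) before and (8.0, 3.6) after, so it travelled √(2.7² + 0.3²) ≈ 2.7 units.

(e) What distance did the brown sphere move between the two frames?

2.8

The brown sphere moved from about (3.4, 5.7) to (5.9, 4.4), a distance of √(2.5² + 1.3²) ≈ 2.8.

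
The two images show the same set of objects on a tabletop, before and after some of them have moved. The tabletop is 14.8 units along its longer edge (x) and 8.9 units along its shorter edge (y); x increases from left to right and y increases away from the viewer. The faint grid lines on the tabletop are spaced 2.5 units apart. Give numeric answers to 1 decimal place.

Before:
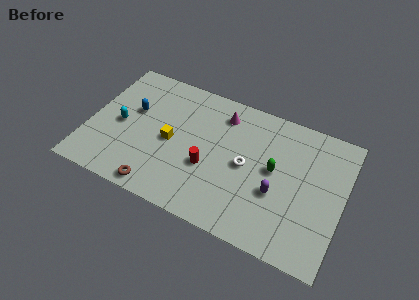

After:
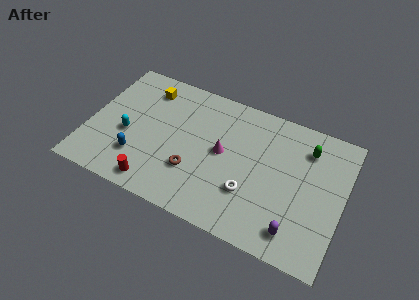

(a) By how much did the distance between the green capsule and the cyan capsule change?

+1.7

The distance was about 9.0 in the first image and 10.7 in the second, so they moved 1.7 units further apart.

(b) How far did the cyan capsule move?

0.7

From (1.8, 4.2) to (2.3, 3.7), the cyan capsule covered √(0.5² + 0.5²) ≈ 0.7 units.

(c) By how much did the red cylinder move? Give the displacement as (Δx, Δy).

(-2.8, -2.3)

From the two frames, the red cylinder sits at roughly (7.1, 3.4) before and (4.3, 1.1) after.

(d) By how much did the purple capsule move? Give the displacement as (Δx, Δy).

(1.3, -1.9)

The purple capsule started near (11.1, 3.4) and ended near (12.4, 1.5).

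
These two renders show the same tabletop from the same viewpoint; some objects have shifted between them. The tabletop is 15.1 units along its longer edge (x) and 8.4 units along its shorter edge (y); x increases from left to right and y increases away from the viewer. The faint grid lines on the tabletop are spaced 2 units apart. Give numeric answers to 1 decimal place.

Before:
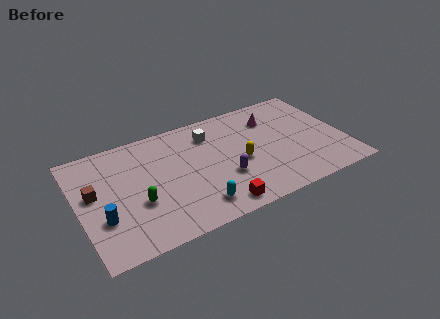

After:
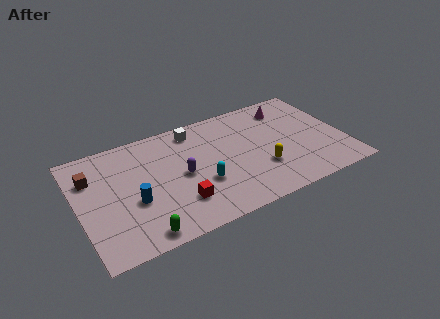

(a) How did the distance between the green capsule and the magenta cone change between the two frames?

+2.2

Before: roughly 8.7 units apart; after: 10.9. That's 2.2 units further apart.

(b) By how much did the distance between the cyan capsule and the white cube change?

-1.0

Before: roughly 5.2 units apart; after: 4.2. That's 1.0 units closer together.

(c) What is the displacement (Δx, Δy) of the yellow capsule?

(1.1, -1.0)

The yellow capsule was at about (9.1, 3.7) and moved to about (10.2, 2.7).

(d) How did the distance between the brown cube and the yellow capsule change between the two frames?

+1.6

They were about 8.3 units apart before and 9.9 after — 1.6 units further apart.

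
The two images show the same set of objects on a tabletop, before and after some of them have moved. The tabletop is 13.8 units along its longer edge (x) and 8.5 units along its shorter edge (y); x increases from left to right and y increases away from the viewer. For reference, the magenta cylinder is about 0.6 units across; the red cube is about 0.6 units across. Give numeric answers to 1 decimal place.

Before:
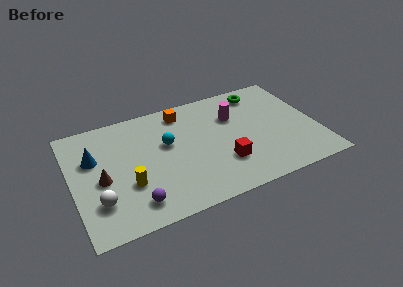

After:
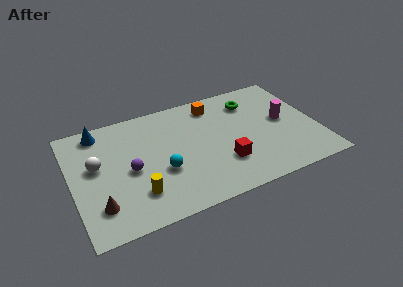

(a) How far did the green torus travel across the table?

0.8

From (11.0, 7.2) to (10.4, 6.6), the green torus covered √(0.6² + 0.6²) ≈ 0.8 units.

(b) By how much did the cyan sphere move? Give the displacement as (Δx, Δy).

(-0.5, -1.9)

The cyan sphere was at about (5.4, 5.1) and moved to about (4.9, 3.2).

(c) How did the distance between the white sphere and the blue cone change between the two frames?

-0.7

Before: roughly 3.2 units apart; after: 2.5. That's 0.7 units closer together.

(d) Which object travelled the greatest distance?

the magenta cylinder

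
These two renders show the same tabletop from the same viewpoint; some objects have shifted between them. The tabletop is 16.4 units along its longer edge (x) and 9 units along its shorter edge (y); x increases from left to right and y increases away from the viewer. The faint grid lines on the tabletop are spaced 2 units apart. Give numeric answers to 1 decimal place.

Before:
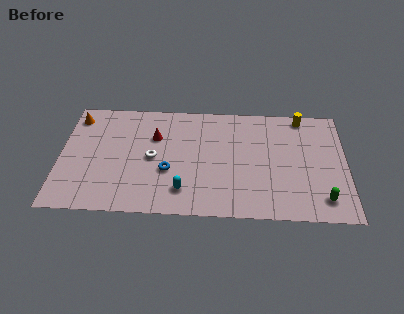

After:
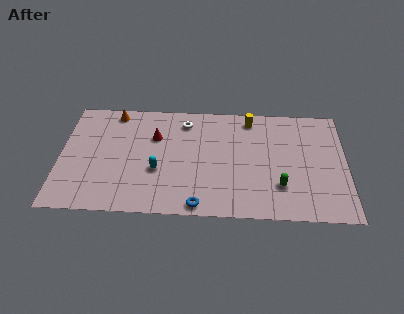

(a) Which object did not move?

the red cone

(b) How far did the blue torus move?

3.2

The blue torus was near (6.2, 3.4) before and (8.0, 0.8) after, so it travelled √(1.8² + 2.6²) ≈ 3.2 units.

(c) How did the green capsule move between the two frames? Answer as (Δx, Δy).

(-2.4, 0.9)

From the two frames, the green capsule sits at roughly (15.0, 1.6) before and (12.6, 2.5) after.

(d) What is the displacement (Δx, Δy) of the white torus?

(1.8, 3.0)

The white torus started near (5.3, 4.4) and ended near (7.1, 7.4).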